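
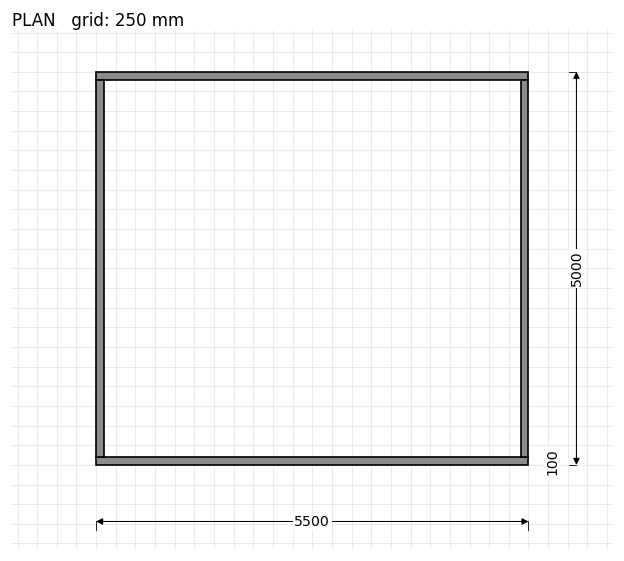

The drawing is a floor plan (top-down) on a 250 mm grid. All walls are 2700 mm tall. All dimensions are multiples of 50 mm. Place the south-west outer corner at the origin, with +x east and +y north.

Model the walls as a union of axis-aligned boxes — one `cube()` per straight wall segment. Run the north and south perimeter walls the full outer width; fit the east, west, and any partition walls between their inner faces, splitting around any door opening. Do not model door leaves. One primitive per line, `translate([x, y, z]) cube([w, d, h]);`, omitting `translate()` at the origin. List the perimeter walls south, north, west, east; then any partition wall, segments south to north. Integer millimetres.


cube([5500, 100, 2700]);
translate([0, 4900, 0]) cube([5500, 100, 2700]);
translate([0, 100, 0]) cube([100, 4800, 2700]);
translate([5400, 100, 0]) cube([100, 4800, 2700]);


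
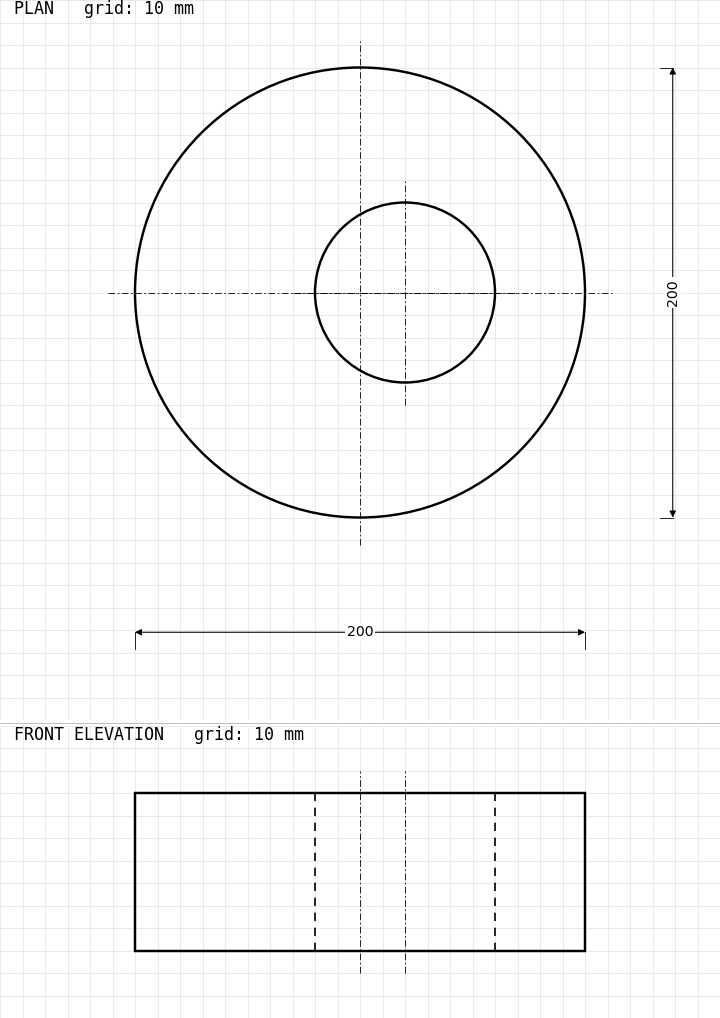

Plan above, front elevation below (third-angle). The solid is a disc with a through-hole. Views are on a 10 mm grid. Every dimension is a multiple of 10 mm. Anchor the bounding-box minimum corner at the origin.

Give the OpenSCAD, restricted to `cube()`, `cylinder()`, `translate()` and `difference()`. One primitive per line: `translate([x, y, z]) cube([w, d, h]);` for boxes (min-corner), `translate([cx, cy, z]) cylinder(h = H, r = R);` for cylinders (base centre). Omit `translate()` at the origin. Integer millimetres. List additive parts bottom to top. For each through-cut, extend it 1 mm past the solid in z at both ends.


difference() {
  translate([100, 100, 0]) cylinder(h = 70, r = 100);
  translate([120, 100, -1]) cylinder(h = 72, r = 40);
}


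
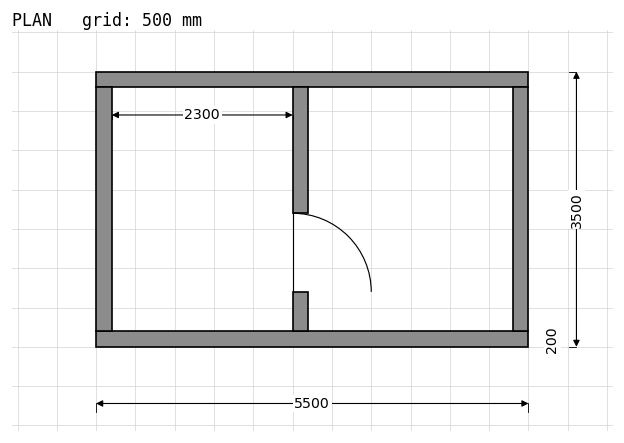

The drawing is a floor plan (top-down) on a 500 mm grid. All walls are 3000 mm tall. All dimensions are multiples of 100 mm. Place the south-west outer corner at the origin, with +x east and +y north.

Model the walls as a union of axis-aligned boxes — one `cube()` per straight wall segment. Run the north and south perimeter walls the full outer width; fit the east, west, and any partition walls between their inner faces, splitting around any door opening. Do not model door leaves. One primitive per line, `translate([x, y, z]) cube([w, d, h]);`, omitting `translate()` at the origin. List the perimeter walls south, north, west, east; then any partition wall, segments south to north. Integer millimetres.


cube([5500, 200, 3000]);
translate([0, 3300, 0]) cube([5500, 200, 3000]);
translate([0, 200, 0]) cube([200, 3100, 3000]);
translate([5300, 200, 0]) cube([200, 3100, 3000]);
translate([2500, 200, 0]) cube([200, 500, 3000]);
translate([2500, 1700, 0]) cube([200, 1600, 3000]);


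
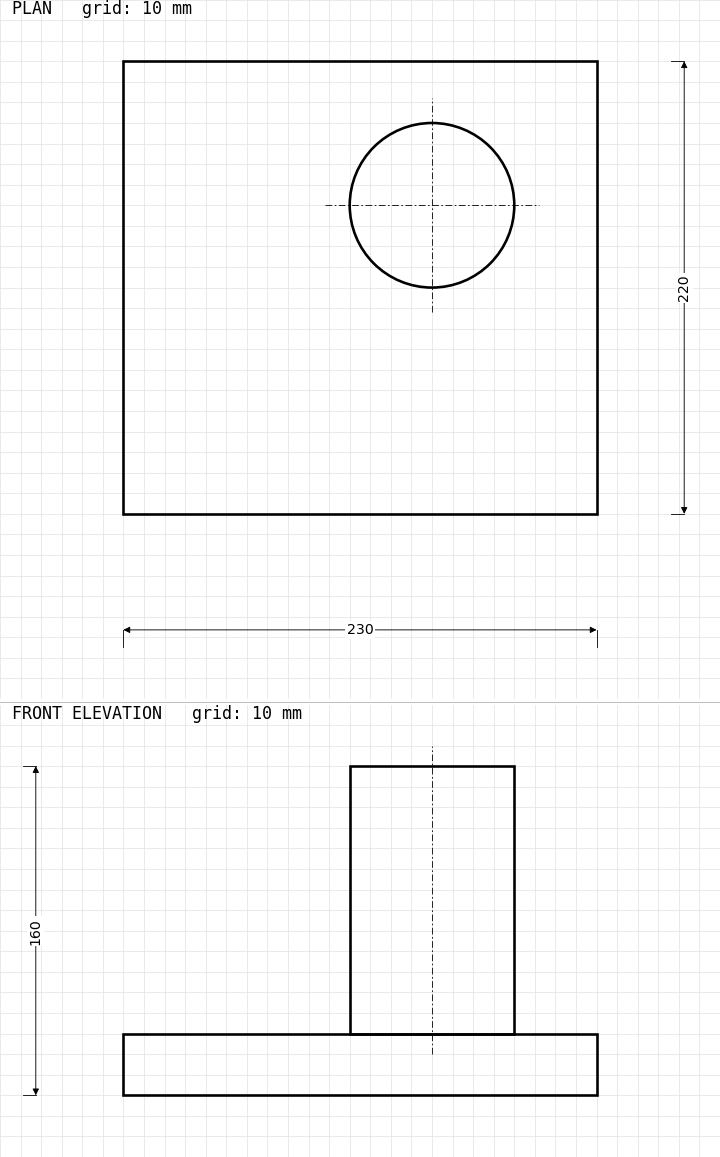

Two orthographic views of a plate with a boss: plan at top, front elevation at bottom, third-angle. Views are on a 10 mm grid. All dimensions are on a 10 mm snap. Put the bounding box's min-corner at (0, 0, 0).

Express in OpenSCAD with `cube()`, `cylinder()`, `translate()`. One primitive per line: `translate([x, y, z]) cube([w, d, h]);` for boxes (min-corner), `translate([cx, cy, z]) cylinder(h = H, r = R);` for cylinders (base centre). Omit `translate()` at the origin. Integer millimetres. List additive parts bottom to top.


cube([230, 220, 30]);
translate([150, 150, 30]) cylinder(h = 130, r = 40);


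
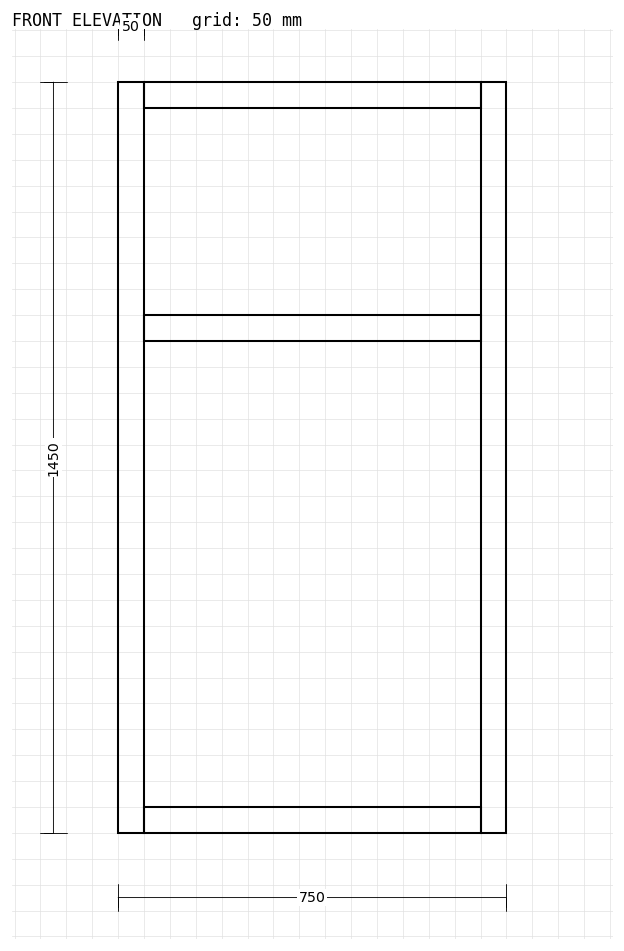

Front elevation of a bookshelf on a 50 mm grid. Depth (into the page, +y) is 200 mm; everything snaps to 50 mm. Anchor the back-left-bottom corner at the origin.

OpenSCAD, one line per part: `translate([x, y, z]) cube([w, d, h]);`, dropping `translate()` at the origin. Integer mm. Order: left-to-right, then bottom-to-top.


cube([50, 200, 1450]);
translate([50, 0, 0]) cube([650, 200, 50]);
translate([50, 0, 950]) cube([650, 200, 50]);
translate([50, 0, 1400]) cube([650, 200, 50]);
translate([700, 0, 0]) cube([50, 200, 1450]);


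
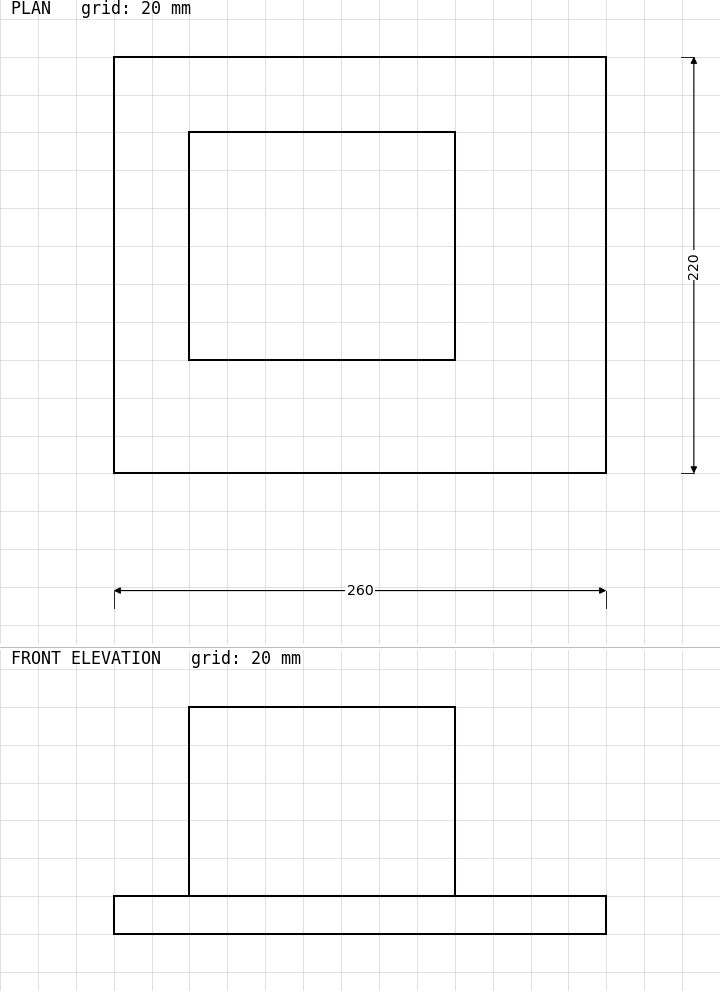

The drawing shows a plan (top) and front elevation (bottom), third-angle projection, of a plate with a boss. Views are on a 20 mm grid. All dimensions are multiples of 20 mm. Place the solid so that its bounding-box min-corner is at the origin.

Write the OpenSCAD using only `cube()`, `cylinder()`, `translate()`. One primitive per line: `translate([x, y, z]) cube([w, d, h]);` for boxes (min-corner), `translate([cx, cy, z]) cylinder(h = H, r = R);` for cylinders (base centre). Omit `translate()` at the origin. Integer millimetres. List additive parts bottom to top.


cube([260, 220, 20]);
translate([40, 60, 20]) cube([140, 120, 100]);


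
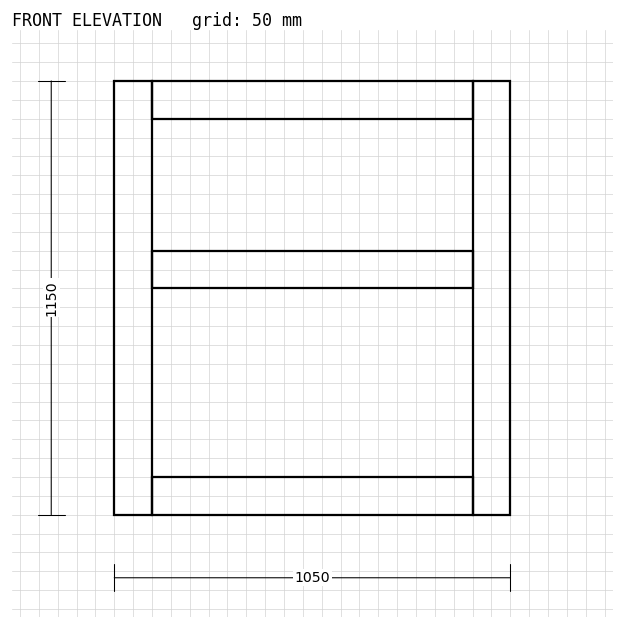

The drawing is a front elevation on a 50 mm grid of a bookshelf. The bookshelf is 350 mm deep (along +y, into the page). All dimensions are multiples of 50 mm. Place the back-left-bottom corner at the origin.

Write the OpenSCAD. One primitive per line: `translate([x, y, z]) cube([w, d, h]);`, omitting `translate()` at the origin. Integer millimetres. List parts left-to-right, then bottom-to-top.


cube([100, 350, 1150]);
translate([100, 0, 0]) cube([850, 350, 100]);
translate([100, 0, 600]) cube([850, 350, 100]);
translate([100, 0, 1050]) cube([850, 350, 100]);
translate([950, 0, 0]) cube([100, 350, 1150]);


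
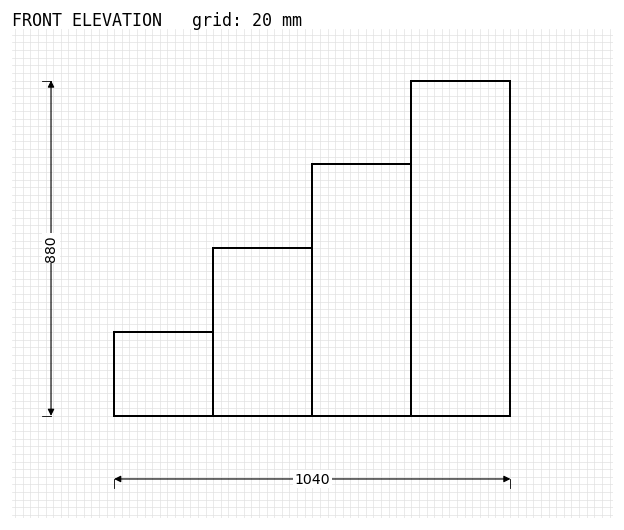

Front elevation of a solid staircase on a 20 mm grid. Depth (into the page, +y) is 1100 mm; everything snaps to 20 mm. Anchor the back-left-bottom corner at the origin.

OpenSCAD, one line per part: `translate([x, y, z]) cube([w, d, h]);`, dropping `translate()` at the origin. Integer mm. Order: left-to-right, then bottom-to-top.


cube([260, 1100, 220]);
translate([260, 0, 0]) cube([260, 1100, 440]);
translate([520, 0, 0]) cube([260, 1100, 660]);
translate([780, 0, 0]) cube([260, 1100, 880]);


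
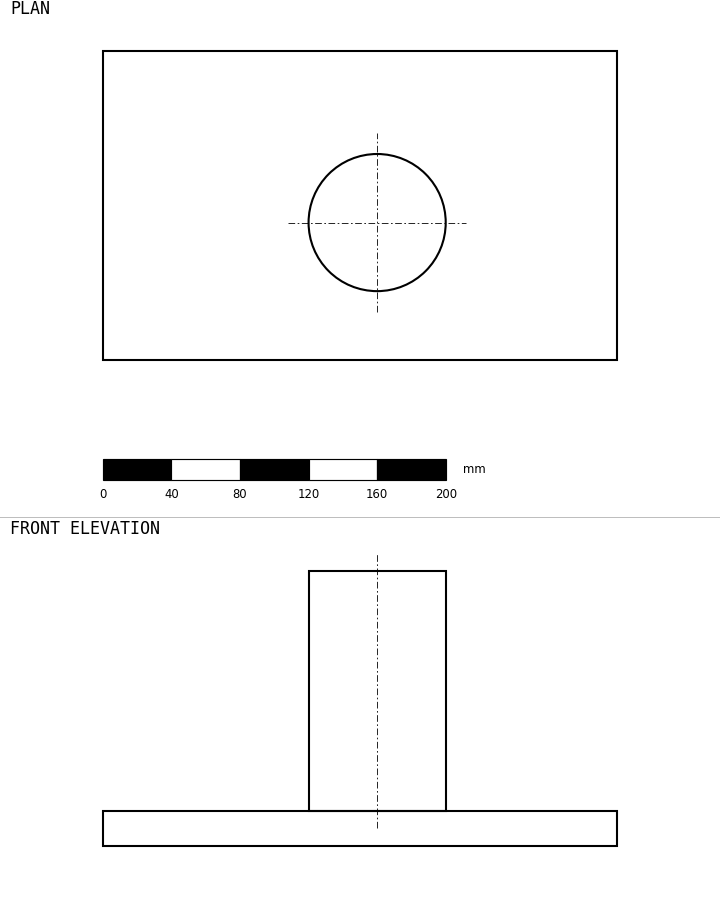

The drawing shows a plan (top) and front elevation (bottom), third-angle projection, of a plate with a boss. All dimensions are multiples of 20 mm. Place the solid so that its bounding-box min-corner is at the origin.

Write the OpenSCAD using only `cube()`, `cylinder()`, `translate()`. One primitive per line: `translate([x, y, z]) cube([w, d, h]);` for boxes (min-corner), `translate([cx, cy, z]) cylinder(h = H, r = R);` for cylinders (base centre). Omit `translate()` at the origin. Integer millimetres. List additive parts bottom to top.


cube([300, 180, 20]);
translate([160, 80, 20]) cylinder(h = 140, r = 40);


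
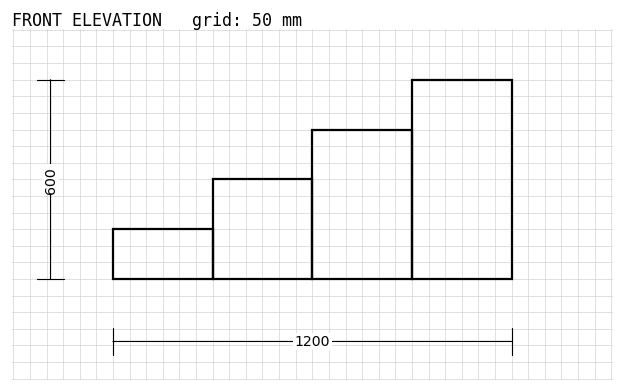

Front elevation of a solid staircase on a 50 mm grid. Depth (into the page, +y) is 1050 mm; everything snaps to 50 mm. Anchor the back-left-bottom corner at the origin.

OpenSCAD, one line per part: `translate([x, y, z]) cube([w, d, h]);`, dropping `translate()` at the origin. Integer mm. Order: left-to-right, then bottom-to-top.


cube([300, 1050, 150]);
translate([300, 0, 0]) cube([300, 1050, 300]);
translate([600, 0, 0]) cube([300, 1050, 450]);
translate([900, 0, 0]) cube([300, 1050, 600]);


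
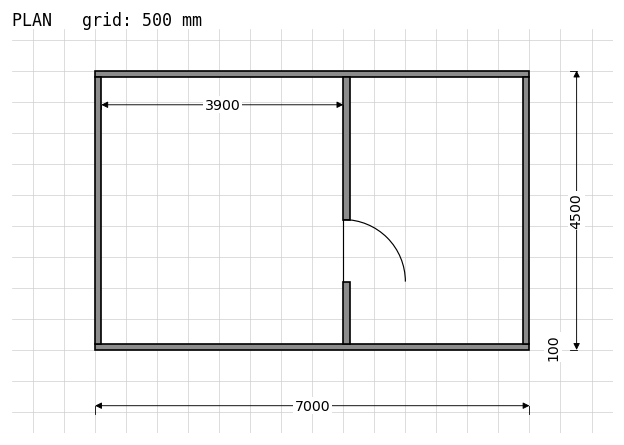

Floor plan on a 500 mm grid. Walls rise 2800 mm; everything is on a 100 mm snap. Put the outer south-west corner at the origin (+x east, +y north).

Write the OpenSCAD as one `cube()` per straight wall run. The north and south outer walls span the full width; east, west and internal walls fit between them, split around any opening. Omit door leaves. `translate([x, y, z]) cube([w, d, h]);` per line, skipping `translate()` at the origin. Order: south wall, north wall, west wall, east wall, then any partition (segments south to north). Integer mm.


cube([7000, 100, 2800]);
translate([0, 4400, 0]) cube([7000, 100, 2800]);
translate([0, 100, 0]) cube([100, 4300, 2800]);
translate([6900, 100, 0]) cube([100, 4300, 2800]);
translate([4000, 100, 0]) cube([100, 1000, 2800]);
translate([4000, 2100, 0]) cube([100, 2300, 2800]);


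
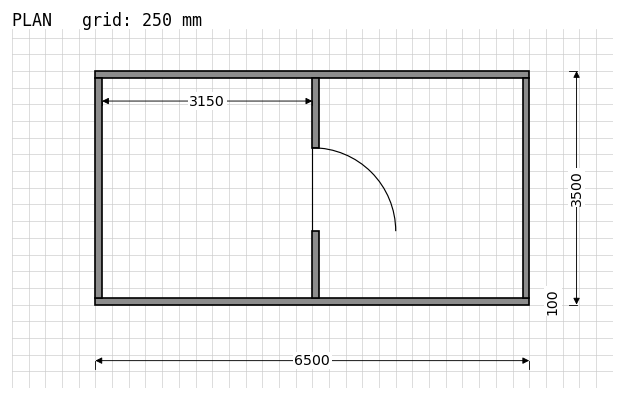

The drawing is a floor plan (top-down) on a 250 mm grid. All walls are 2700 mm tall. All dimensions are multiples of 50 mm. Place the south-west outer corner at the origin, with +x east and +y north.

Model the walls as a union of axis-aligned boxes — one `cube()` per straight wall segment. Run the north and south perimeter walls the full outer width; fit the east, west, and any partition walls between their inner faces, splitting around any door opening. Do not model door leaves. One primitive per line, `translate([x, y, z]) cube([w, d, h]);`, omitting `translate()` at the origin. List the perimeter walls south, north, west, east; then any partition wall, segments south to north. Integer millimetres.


cube([6500, 100, 2700]);
translate([0, 3400, 0]) cube([6500, 100, 2700]);
translate([0, 100, 0]) cube([100, 3300, 2700]);
translate([6400, 100, 0]) cube([100, 3300, 2700]);
translate([3250, 100, 0]) cube([100, 1000, 2700]);
translate([3250, 2350, 0]) cube([100, 1050, 2700]);


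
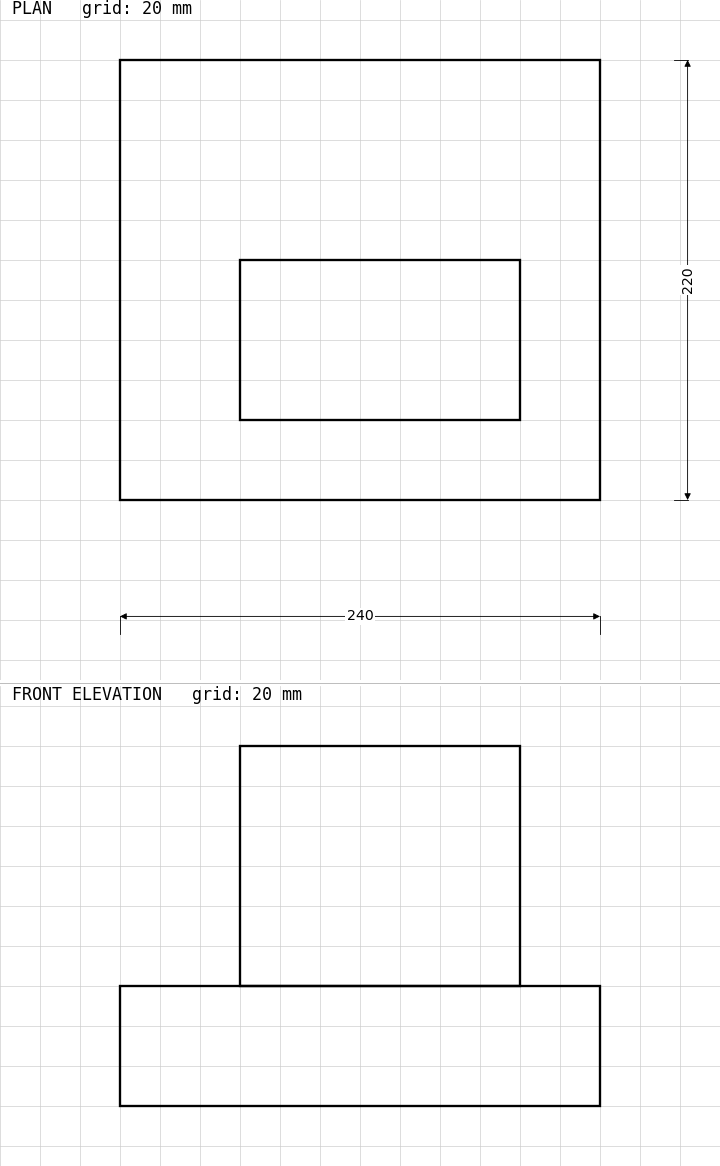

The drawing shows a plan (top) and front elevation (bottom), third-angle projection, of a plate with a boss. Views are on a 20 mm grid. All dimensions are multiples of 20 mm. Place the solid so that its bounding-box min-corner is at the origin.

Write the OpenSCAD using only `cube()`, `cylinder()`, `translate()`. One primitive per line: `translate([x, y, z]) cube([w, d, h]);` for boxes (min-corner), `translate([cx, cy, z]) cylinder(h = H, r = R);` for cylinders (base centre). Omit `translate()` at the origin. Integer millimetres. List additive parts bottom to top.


cube([240, 220, 60]);
translate([60, 40, 60]) cube([140, 80, 120]);


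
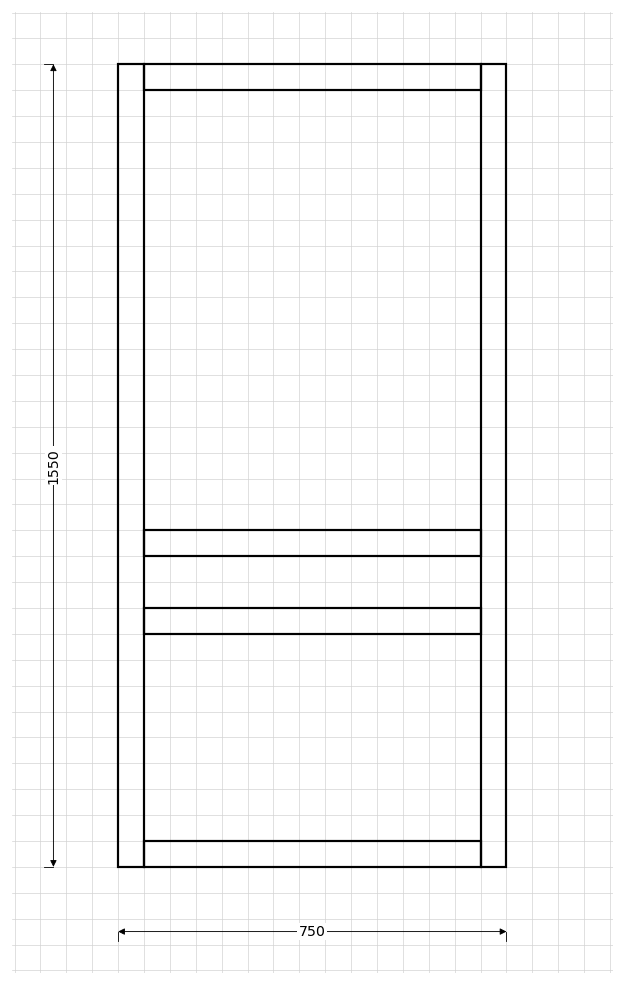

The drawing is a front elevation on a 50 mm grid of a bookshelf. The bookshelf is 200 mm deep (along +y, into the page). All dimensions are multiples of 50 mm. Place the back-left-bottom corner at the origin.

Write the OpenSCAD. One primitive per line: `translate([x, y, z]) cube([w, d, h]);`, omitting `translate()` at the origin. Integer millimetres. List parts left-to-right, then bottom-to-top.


cube([50, 200, 1550]);
translate([50, 0, 0]) cube([650, 200, 50]);
translate([50, 0, 450]) cube([650, 200, 50]);
translate([50, 0, 600]) cube([650, 200, 50]);
translate([50, 0, 1500]) cube([650, 200, 50]);
translate([700, 0, 0]) cube([50, 200, 1550]);


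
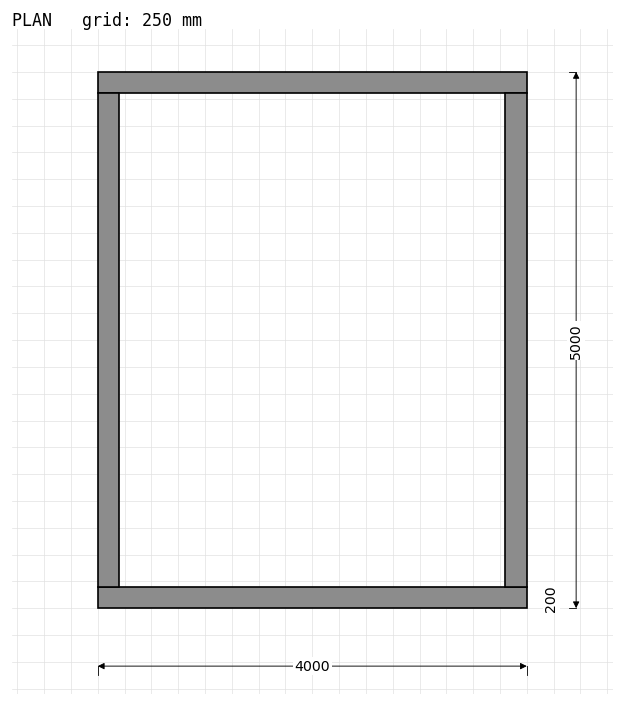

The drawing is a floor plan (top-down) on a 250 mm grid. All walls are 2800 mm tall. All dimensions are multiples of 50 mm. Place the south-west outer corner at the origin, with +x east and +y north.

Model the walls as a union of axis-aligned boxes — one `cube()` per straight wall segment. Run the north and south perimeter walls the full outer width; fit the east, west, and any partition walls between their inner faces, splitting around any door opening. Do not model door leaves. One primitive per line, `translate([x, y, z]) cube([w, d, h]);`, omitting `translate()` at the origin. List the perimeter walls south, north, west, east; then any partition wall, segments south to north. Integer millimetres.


cube([4000, 200, 2800]);
translate([0, 4800, 0]) cube([4000, 200, 2800]);
translate([0, 200, 0]) cube([200, 4600, 2800]);
translate([3800, 200, 0]) cube([200, 4600, 2800]);


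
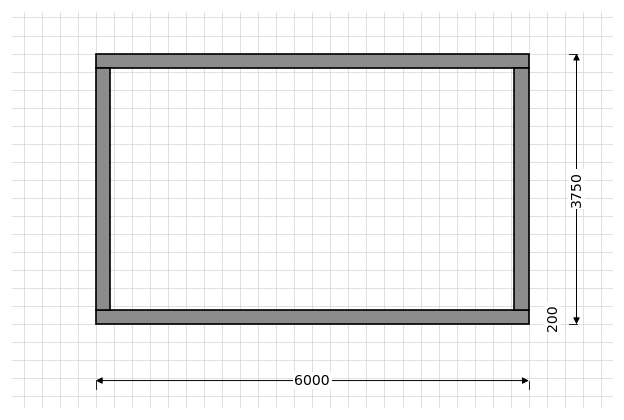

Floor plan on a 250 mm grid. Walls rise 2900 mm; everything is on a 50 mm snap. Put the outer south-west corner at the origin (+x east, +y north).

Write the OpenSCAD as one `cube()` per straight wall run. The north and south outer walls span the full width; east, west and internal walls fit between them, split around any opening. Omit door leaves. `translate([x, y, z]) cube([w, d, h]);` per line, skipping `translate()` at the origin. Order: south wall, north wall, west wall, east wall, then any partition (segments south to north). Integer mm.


cube([6000, 200, 2900]);
translate([0, 3550, 0]) cube([6000, 200, 2900]);
translate([0, 200, 0]) cube([200, 3350, 2900]);
translate([5800, 200, 0]) cube([200, 3350, 2900]);


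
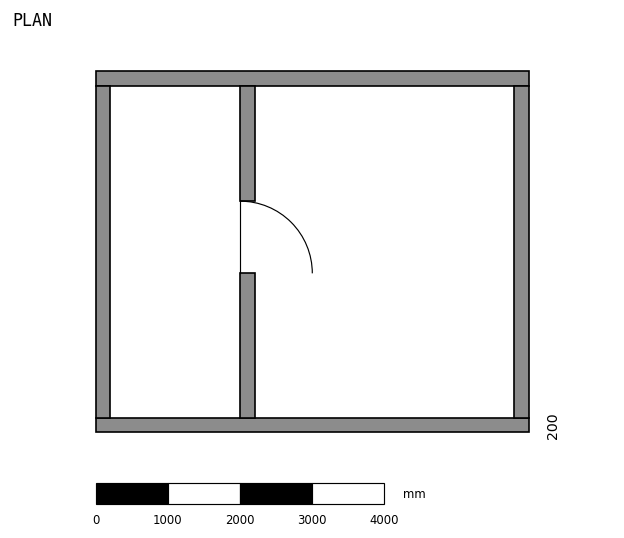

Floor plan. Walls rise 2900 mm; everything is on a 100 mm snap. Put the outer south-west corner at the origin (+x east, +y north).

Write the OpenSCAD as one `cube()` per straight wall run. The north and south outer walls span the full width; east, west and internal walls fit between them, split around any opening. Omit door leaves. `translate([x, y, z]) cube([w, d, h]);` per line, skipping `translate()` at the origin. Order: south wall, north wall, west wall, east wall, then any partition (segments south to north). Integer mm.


cube([6000, 200, 2900]);
translate([0, 4800, 0]) cube([6000, 200, 2900]);
translate([0, 200, 0]) cube([200, 4600, 2900]);
translate([5800, 200, 0]) cube([200, 4600, 2900]);
translate([2000, 200, 0]) cube([200, 2000, 2900]);
translate([2000, 3200, 0]) cube([200, 1600, 2900]);


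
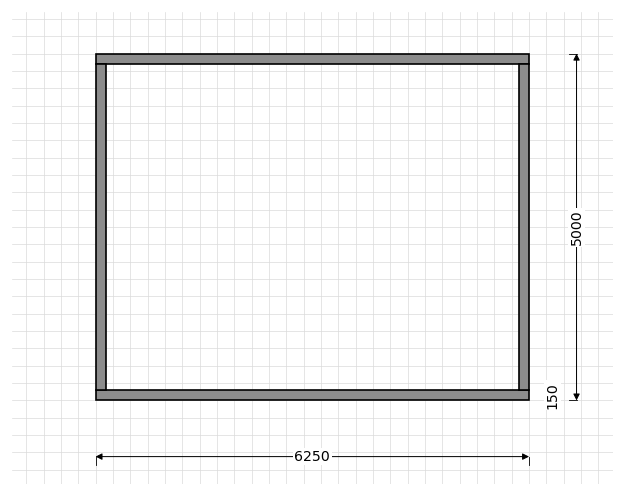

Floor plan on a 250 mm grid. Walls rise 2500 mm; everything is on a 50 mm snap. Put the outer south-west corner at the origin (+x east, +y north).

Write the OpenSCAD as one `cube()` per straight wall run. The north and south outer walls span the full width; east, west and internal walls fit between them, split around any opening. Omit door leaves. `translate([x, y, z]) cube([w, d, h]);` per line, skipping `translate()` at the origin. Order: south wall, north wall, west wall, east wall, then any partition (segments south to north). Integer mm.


cube([6250, 150, 2500]);
translate([0, 4850, 0]) cube([6250, 150, 2500]);
translate([0, 150, 0]) cube([150, 4700, 2500]);
translate([6100, 150, 0]) cube([150, 4700, 2500]);


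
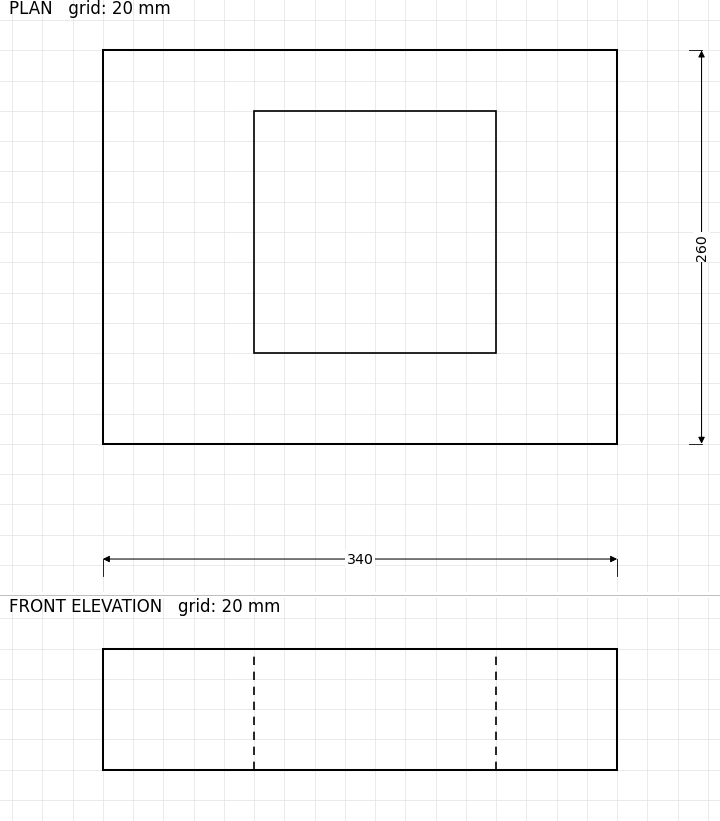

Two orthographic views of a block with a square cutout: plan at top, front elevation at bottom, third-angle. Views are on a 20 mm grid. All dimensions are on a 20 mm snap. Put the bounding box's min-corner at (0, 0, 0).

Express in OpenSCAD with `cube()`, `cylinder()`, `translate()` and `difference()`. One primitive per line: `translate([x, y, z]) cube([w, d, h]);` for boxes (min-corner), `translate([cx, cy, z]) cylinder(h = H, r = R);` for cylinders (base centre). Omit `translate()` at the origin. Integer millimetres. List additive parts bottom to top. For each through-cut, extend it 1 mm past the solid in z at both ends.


difference() {
  cube([340, 260, 80]);
  translate([100, 60, -1]) cube([160, 160, 82]);
}


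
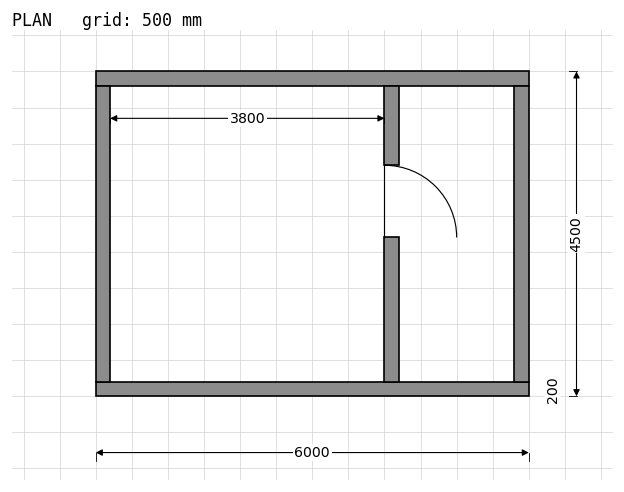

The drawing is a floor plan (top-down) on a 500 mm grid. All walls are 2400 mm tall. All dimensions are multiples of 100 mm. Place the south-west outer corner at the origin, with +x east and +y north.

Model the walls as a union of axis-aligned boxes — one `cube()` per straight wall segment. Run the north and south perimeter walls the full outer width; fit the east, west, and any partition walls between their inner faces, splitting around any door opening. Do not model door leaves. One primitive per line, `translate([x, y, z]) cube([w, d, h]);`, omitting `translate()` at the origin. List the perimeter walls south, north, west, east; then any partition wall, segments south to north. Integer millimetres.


cube([6000, 200, 2400]);
translate([0, 4300, 0]) cube([6000, 200, 2400]);
translate([0, 200, 0]) cube([200, 4100, 2400]);
translate([5800, 200, 0]) cube([200, 4100, 2400]);
translate([4000, 200, 0]) cube([200, 2000, 2400]);
translate([4000, 3200, 0]) cube([200, 1100, 2400]);


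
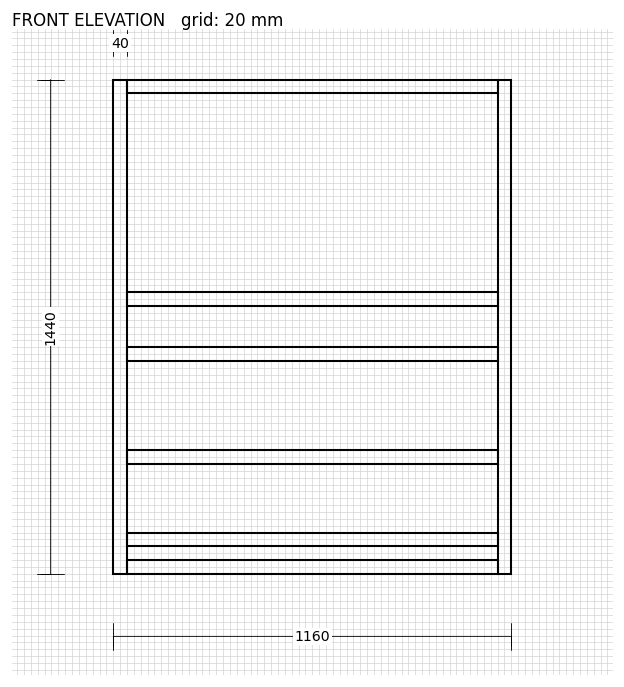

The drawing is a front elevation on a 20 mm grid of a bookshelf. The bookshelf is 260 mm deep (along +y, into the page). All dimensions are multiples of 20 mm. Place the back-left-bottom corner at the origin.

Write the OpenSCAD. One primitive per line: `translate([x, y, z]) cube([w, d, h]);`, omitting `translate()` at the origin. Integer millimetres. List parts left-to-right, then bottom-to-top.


cube([40, 260, 1440]);
translate([40, 0, 0]) cube([1080, 260, 40]);
translate([40, 0, 80]) cube([1080, 260, 40]);
translate([40, 0, 320]) cube([1080, 260, 40]);
translate([40, 0, 620]) cube([1080, 260, 40]);
translate([40, 0, 780]) cube([1080, 260, 40]);
translate([40, 0, 1400]) cube([1080, 260, 40]);
translate([1120, 0, 0]) cube([40, 260, 1440]);


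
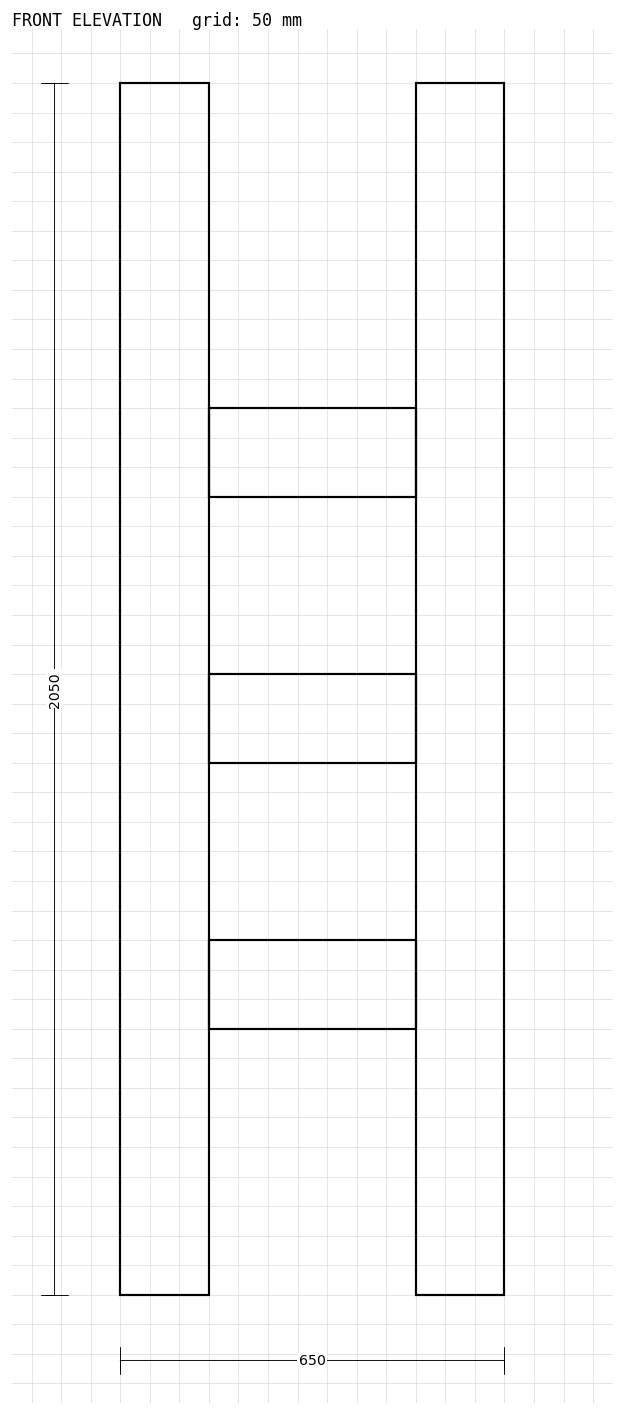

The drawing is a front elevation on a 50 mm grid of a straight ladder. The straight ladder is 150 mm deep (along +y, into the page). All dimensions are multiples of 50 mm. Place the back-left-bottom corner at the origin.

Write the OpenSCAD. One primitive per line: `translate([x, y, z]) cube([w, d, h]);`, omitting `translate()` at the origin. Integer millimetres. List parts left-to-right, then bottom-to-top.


cube([150, 150, 2050]);
translate([150, 0, 450]) cube([350, 150, 150]);
translate([150, 0, 900]) cube([350, 150, 150]);
translate([150, 0, 1350]) cube([350, 150, 150]);
translate([500, 0, 0]) cube([150, 150, 2050]);


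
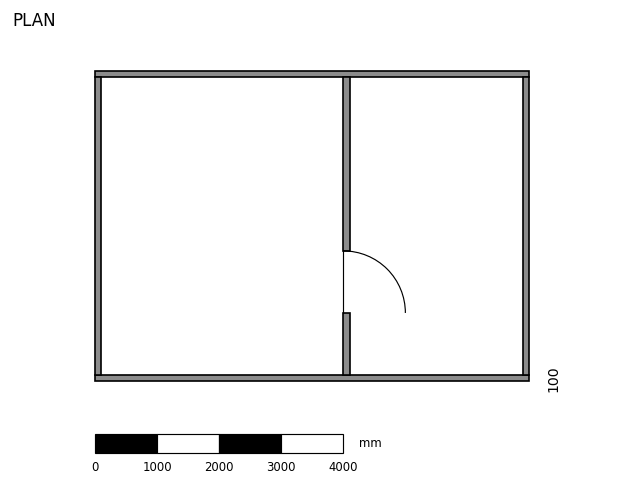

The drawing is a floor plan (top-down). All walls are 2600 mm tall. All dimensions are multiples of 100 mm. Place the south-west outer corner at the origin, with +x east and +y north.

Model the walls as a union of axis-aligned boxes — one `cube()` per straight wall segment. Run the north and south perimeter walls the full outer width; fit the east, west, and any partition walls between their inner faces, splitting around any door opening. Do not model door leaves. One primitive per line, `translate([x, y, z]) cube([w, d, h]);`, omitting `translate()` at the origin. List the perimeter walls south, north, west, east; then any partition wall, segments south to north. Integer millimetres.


cube([7000, 100, 2600]);
translate([0, 4900, 0]) cube([7000, 100, 2600]);
translate([0, 100, 0]) cube([100, 4800, 2600]);
translate([6900, 100, 0]) cube([100, 4800, 2600]);
translate([4000, 100, 0]) cube([100, 1000, 2600]);
translate([4000, 2100, 0]) cube([100, 2800, 2600]);


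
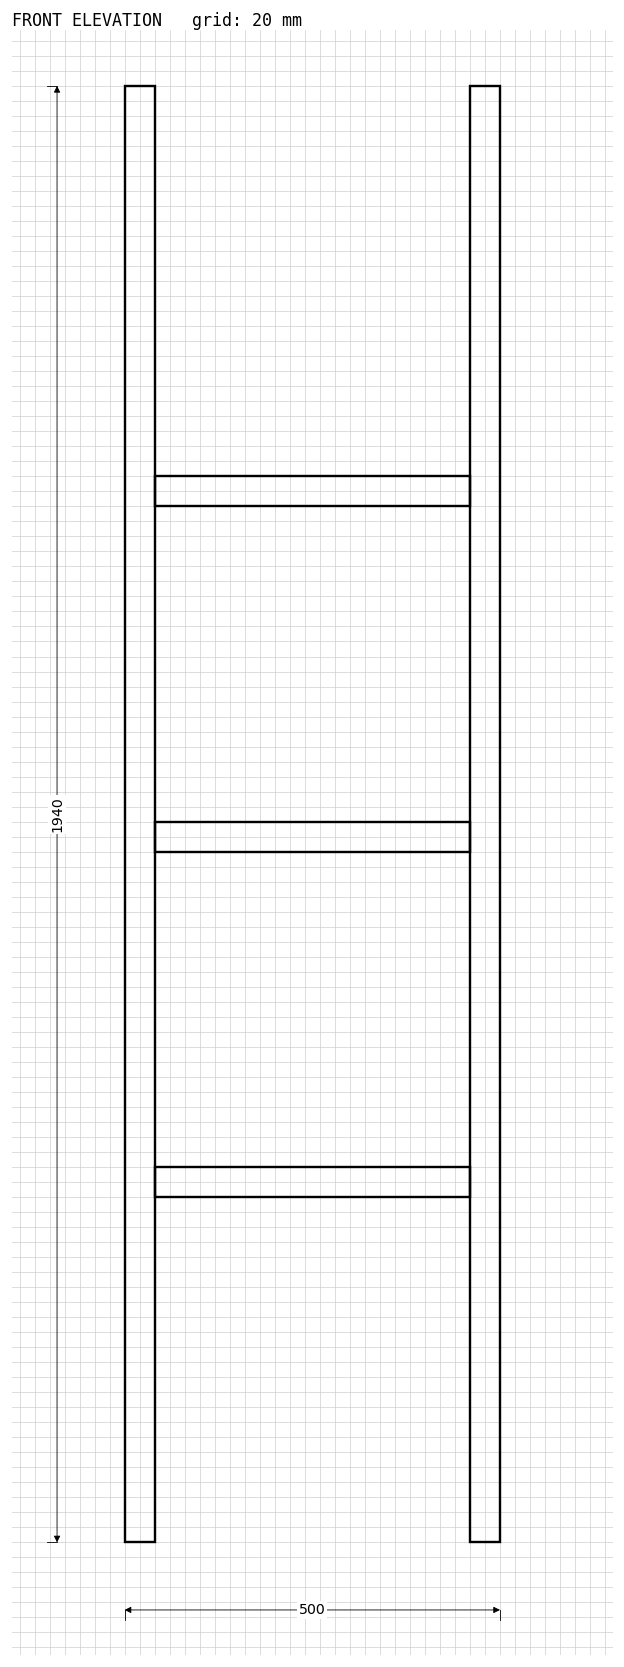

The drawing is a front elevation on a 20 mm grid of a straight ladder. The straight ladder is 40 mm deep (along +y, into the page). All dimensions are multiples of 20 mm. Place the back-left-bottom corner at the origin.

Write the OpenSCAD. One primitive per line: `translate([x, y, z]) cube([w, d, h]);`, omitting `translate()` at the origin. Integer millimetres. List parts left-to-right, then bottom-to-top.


cube([40, 40, 1940]);
translate([40, 0, 460]) cube([420, 40, 40]);
translate([40, 0, 920]) cube([420, 40, 40]);
translate([40, 0, 1380]) cube([420, 40, 40]);
translate([460, 0, 0]) cube([40, 40, 1940]);


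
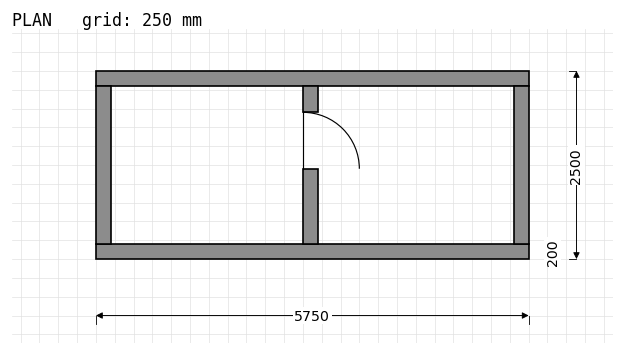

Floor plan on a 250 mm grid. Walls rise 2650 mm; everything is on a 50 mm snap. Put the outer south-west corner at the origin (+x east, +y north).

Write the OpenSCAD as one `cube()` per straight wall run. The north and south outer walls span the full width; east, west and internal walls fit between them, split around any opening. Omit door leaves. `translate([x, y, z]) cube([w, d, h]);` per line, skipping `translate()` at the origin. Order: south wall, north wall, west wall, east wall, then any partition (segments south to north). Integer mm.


cube([5750, 200, 2650]);
translate([0, 2300, 0]) cube([5750, 200, 2650]);
translate([0, 200, 0]) cube([200, 2100, 2650]);
translate([5550, 200, 0]) cube([200, 2100, 2650]);
translate([2750, 200, 0]) cube([200, 1000, 2650]);
translate([2750, 1950, 0]) cube([200, 350, 2650]);


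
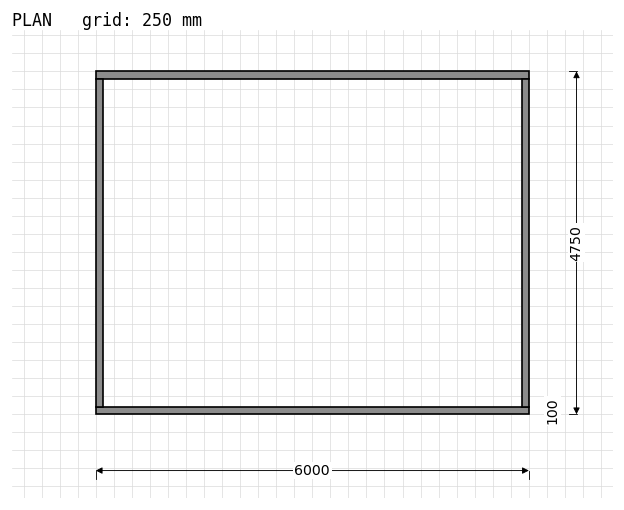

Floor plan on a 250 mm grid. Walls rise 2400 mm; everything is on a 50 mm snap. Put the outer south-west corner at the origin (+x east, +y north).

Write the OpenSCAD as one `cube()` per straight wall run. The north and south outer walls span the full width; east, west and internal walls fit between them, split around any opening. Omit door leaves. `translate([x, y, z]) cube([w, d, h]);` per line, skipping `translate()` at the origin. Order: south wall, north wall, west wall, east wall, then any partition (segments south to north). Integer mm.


cube([6000, 100, 2400]);
translate([0, 4650, 0]) cube([6000, 100, 2400]);
translate([0, 100, 0]) cube([100, 4550, 2400]);
translate([5900, 100, 0]) cube([100, 4550, 2400]);


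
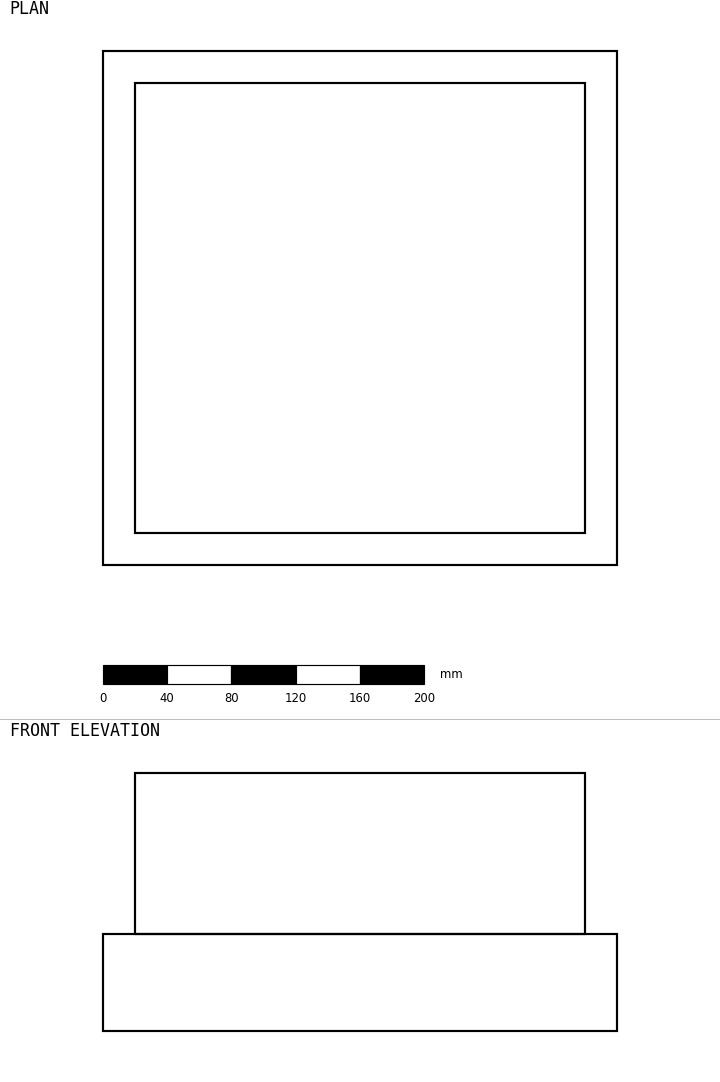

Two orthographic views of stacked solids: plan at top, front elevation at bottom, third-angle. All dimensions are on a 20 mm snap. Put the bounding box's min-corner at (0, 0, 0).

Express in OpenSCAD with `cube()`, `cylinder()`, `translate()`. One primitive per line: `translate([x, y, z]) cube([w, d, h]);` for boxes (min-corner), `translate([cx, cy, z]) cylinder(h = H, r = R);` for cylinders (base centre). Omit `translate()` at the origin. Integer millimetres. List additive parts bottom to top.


cube([320, 320, 60]);
translate([20, 20, 60]) cube([280, 280, 100]);


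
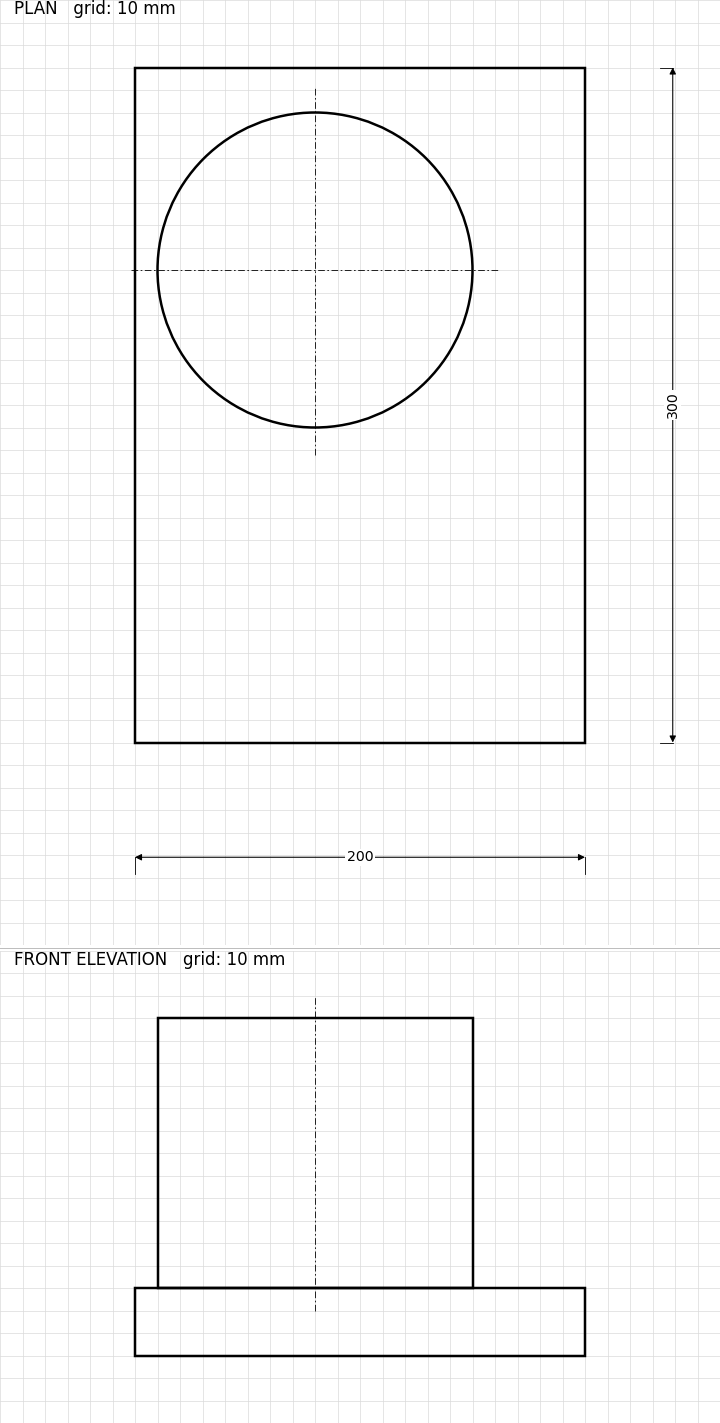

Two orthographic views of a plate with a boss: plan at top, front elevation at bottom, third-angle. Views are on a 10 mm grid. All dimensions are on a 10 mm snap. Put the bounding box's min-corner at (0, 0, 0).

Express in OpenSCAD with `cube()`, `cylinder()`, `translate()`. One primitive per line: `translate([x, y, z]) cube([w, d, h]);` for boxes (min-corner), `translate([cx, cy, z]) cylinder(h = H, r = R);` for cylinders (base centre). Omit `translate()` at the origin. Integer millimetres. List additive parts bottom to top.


cube([200, 300, 30]);
translate([80, 210, 30]) cylinder(h = 120, r = 70);


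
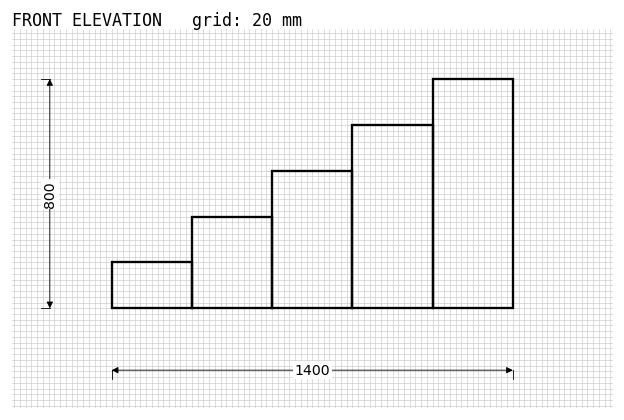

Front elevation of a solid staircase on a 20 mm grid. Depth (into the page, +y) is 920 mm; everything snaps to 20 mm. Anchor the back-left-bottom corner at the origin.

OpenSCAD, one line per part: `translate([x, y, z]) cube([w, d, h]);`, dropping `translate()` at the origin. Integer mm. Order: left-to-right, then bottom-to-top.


cube([280, 920, 160]);
translate([280, 0, 0]) cube([280, 920, 320]);
translate([560, 0, 0]) cube([280, 920, 480]);
translate([840, 0, 0]) cube([280, 920, 640]);
translate([1120, 0, 0]) cube([280, 920, 800]);


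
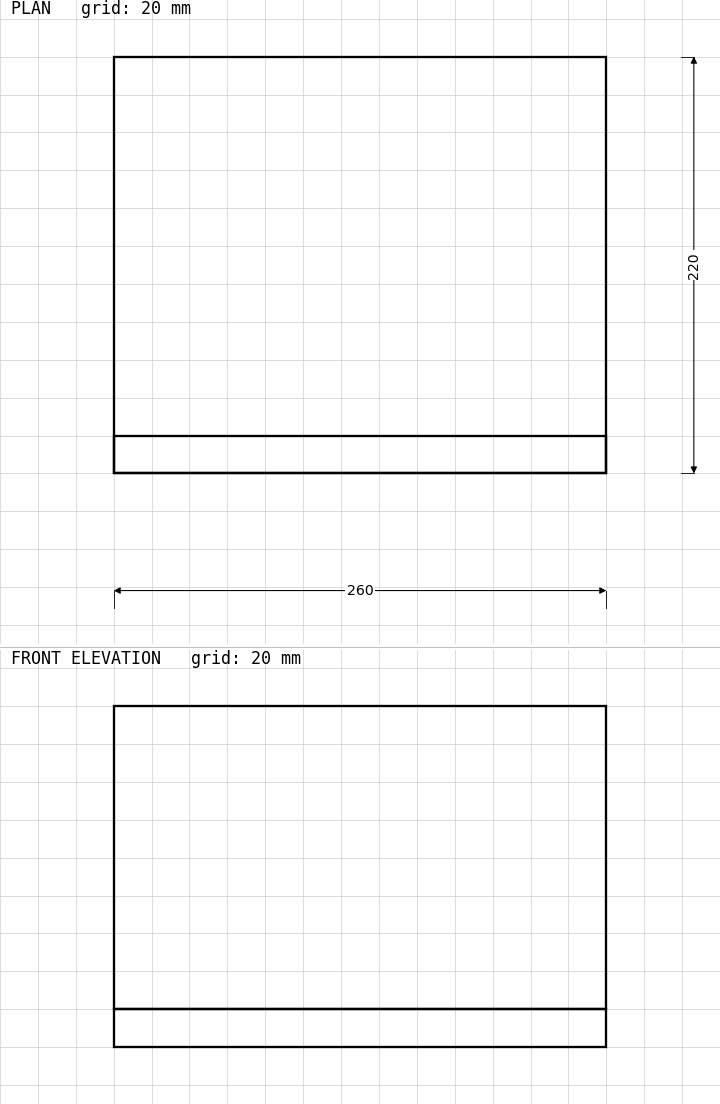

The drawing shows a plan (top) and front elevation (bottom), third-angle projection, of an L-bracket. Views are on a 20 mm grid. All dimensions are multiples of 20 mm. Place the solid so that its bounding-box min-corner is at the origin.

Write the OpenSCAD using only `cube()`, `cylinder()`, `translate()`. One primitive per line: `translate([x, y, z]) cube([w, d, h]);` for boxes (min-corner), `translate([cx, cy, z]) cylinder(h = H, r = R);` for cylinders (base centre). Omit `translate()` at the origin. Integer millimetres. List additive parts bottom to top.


cube([260, 220, 20]);
translate([0, 0, 20]) cube([260, 20, 160]);


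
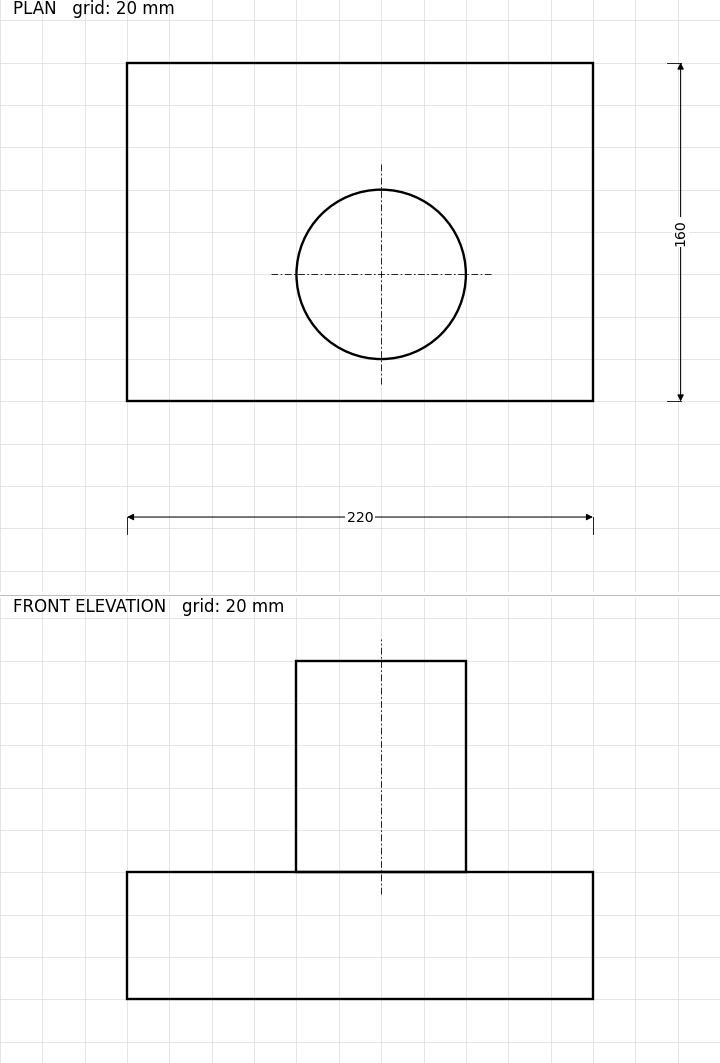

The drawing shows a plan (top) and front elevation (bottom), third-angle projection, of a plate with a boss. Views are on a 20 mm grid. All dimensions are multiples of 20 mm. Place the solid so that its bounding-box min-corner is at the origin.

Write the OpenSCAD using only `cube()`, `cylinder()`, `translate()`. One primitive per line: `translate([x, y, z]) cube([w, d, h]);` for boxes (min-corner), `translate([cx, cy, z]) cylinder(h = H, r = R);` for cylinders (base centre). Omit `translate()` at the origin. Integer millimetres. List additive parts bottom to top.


cube([220, 160, 60]);
translate([120, 60, 60]) cylinder(h = 100, r = 40);


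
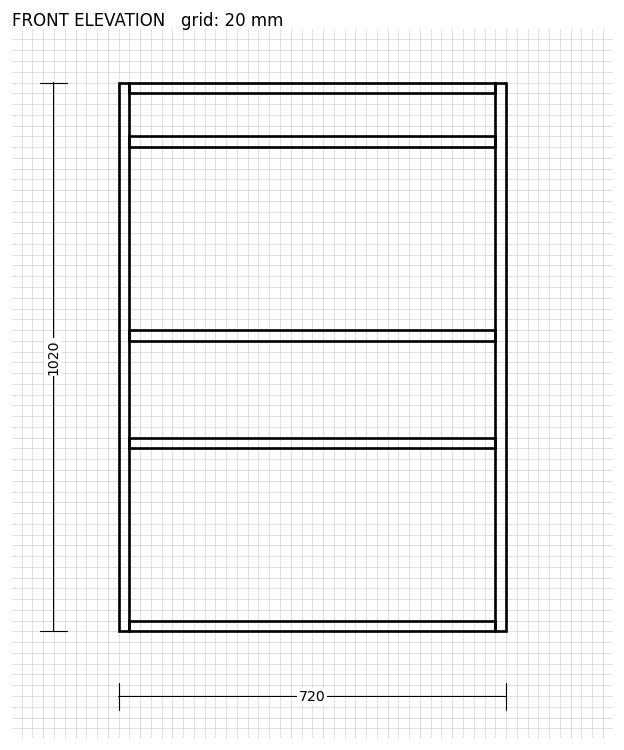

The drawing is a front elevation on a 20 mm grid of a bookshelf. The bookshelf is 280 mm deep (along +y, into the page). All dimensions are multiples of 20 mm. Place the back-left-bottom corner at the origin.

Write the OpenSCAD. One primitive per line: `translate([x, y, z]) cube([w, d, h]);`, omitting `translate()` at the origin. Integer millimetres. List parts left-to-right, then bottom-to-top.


cube([20, 280, 1020]);
translate([20, 0, 0]) cube([680, 280, 20]);
translate([20, 0, 340]) cube([680, 280, 20]);
translate([20, 0, 540]) cube([680, 280, 20]);
translate([20, 0, 900]) cube([680, 280, 20]);
translate([20, 0, 1000]) cube([680, 280, 20]);
translate([700, 0, 0]) cube([20, 280, 1020]);


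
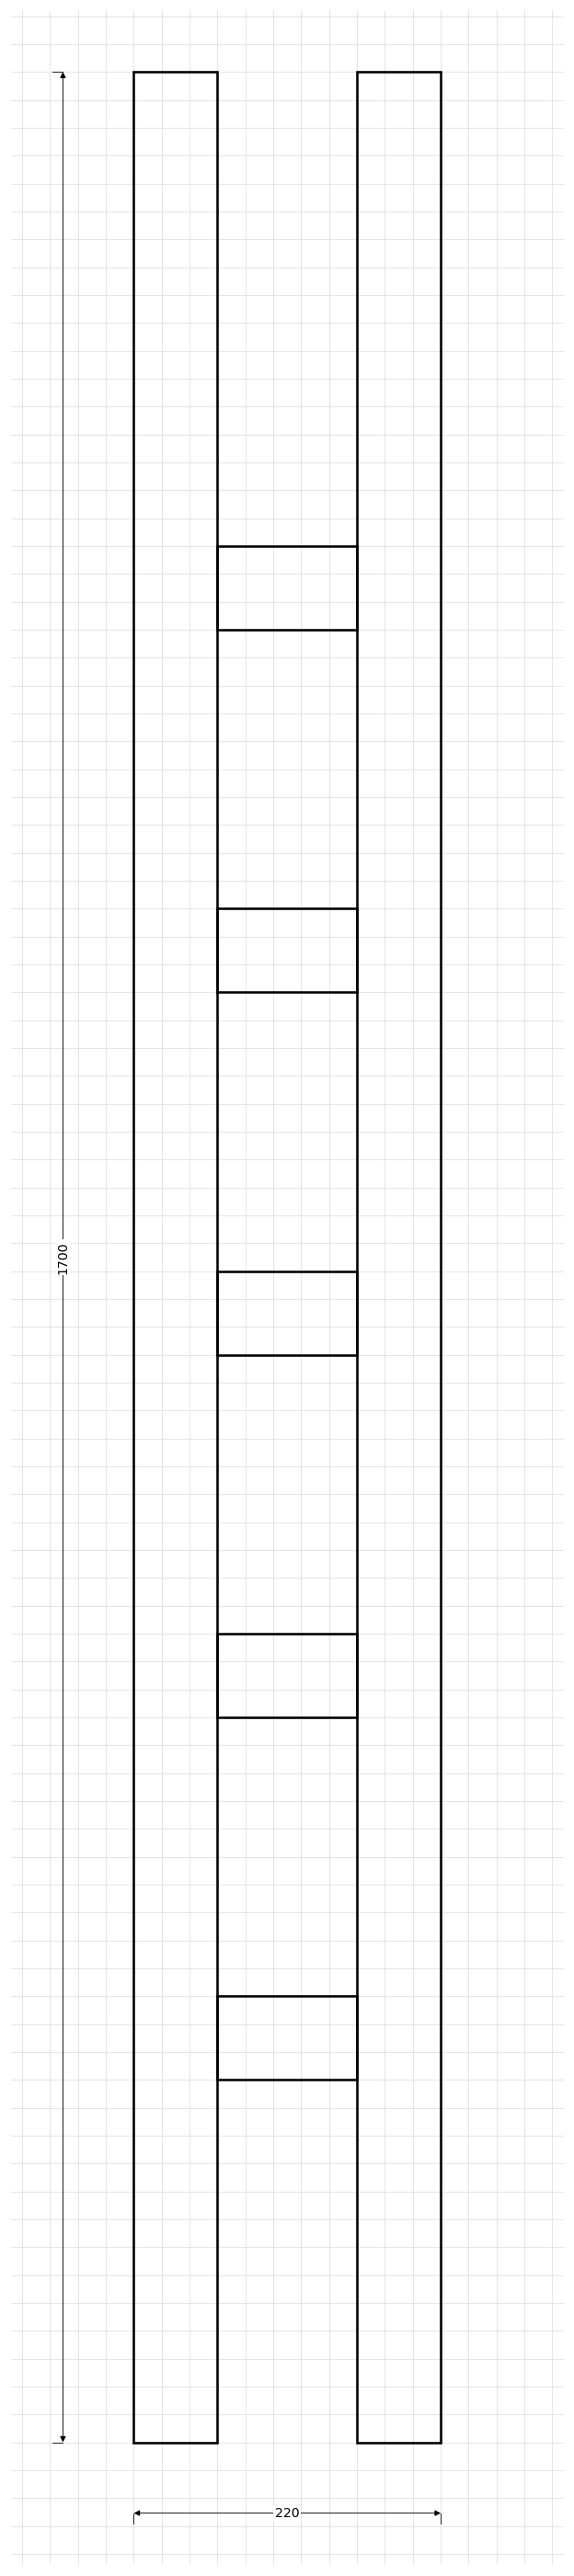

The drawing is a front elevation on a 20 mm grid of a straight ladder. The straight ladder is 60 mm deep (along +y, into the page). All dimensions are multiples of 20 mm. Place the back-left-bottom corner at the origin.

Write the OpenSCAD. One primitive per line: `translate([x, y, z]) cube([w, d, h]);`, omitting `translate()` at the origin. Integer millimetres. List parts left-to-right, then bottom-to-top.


cube([60, 60, 1700]);
translate([60, 0, 260]) cube([100, 60, 60]);
translate([60, 0, 520]) cube([100, 60, 60]);
translate([60, 0, 780]) cube([100, 60, 60]);
translate([60, 0, 1040]) cube([100, 60, 60]);
translate([60, 0, 1300]) cube([100, 60, 60]);
translate([160, 0, 0]) cube([60, 60, 1700]);


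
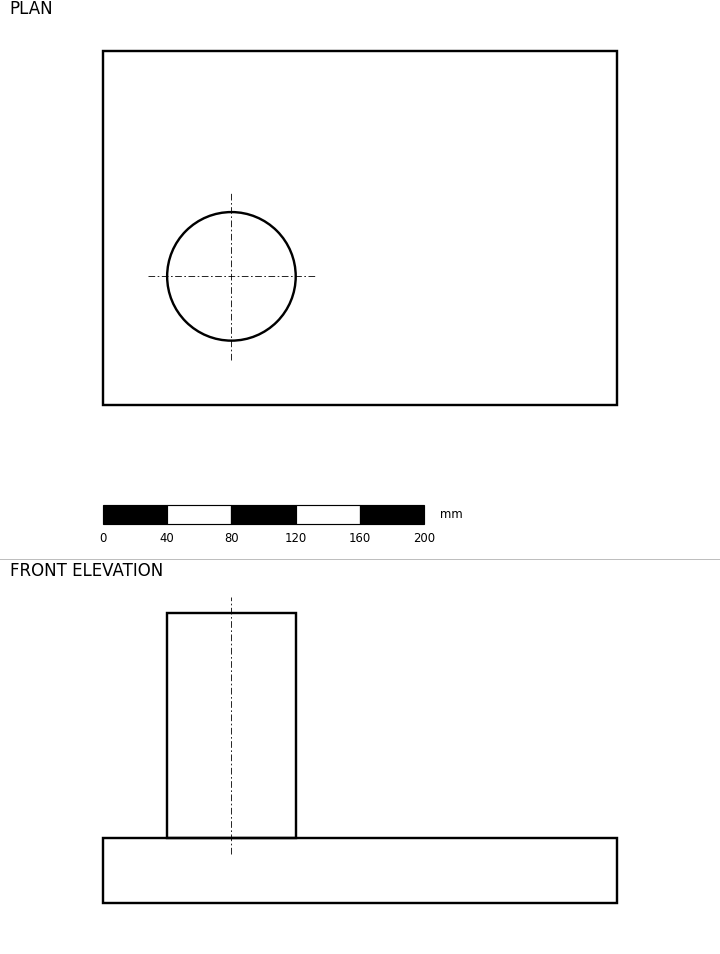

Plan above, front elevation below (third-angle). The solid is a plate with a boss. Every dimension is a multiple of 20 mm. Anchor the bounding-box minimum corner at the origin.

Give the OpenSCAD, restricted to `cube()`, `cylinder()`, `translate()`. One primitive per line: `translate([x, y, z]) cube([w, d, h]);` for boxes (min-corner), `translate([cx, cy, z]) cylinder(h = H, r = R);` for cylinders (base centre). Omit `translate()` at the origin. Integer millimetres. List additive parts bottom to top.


cube([320, 220, 40]);
translate([80, 80, 40]) cylinder(h = 140, r = 40);


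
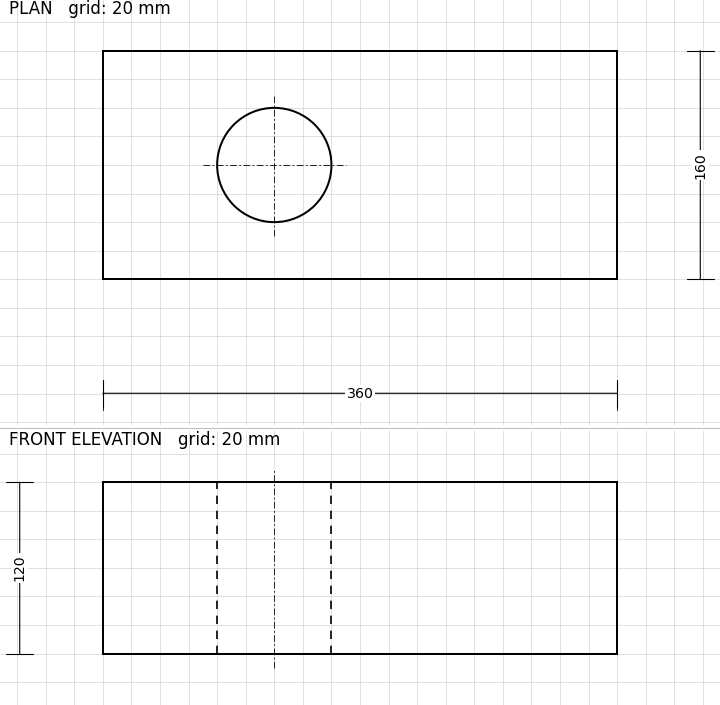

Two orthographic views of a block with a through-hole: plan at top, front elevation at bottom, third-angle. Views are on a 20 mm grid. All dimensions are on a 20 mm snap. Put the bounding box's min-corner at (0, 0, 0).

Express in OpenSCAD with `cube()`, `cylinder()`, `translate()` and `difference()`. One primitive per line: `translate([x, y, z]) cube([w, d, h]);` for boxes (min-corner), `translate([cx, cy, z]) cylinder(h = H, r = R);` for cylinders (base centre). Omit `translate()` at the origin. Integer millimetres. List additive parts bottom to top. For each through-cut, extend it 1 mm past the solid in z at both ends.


difference() {
  cube([360, 160, 120]);
  translate([120, 80, -1]) cylinder(h = 122, r = 40);
}


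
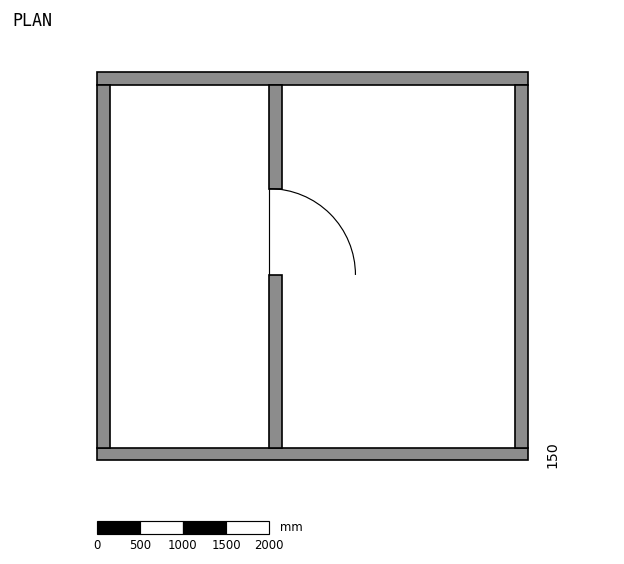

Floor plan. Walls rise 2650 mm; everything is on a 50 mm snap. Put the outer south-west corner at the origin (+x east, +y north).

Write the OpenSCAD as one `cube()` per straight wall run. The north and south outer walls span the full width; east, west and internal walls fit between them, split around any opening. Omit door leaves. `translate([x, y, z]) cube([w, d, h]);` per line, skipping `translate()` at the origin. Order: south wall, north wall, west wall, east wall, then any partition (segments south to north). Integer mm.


cube([5000, 150, 2650]);
translate([0, 4350, 0]) cube([5000, 150, 2650]);
translate([0, 150, 0]) cube([150, 4200, 2650]);
translate([4850, 150, 0]) cube([150, 4200, 2650]);
translate([2000, 150, 0]) cube([150, 2000, 2650]);
translate([2000, 3150, 0]) cube([150, 1200, 2650]);


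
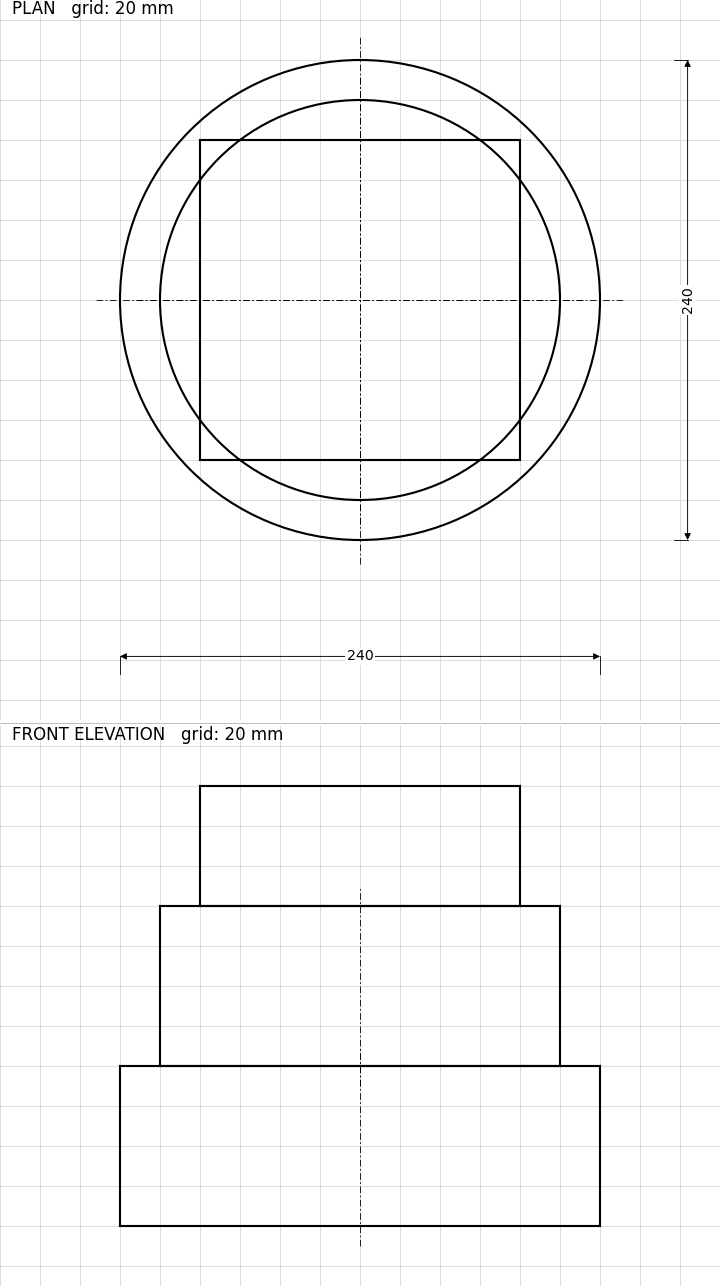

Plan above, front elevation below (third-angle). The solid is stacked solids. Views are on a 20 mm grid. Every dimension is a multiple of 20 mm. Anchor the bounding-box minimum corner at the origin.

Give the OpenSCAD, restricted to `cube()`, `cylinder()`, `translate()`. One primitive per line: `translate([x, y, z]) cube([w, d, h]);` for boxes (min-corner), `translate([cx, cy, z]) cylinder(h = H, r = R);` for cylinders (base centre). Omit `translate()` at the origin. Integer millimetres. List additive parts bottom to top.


translate([120, 120, 0]) cylinder(h = 80, r = 120);
translate([120, 120, 80]) cylinder(h = 80, r = 100);
translate([40, 40, 160]) cube([160, 160, 60]);


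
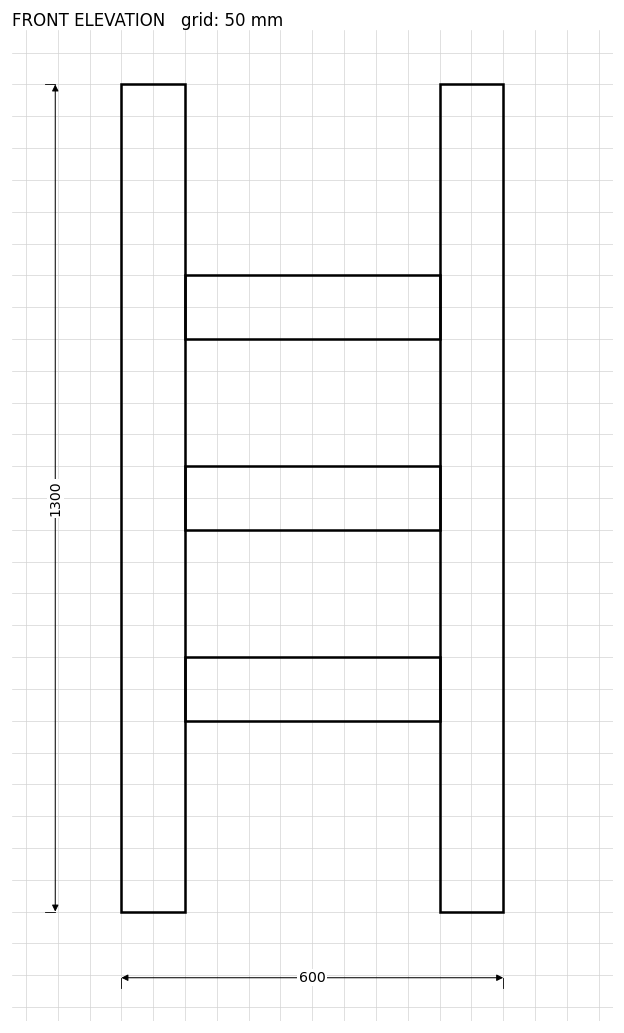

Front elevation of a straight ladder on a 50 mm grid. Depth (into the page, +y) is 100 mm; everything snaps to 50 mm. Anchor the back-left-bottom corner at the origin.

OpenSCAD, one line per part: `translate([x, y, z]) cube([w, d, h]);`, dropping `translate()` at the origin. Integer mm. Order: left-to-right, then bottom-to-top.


cube([100, 100, 1300]);
translate([100, 0, 300]) cube([400, 100, 100]);
translate([100, 0, 600]) cube([400, 100, 100]);
translate([100, 0, 900]) cube([400, 100, 100]);
translate([500, 0, 0]) cube([100, 100, 1300]);
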